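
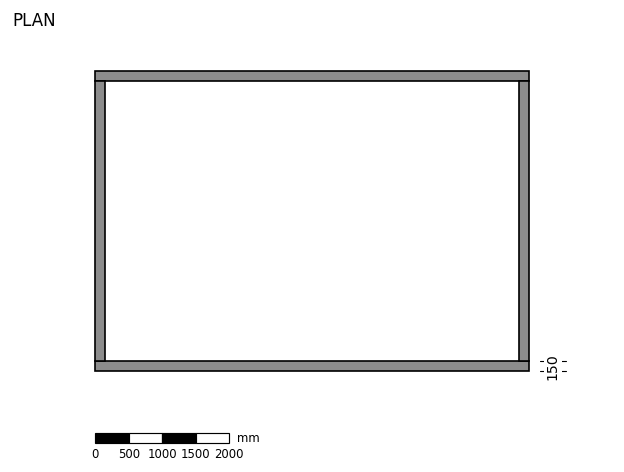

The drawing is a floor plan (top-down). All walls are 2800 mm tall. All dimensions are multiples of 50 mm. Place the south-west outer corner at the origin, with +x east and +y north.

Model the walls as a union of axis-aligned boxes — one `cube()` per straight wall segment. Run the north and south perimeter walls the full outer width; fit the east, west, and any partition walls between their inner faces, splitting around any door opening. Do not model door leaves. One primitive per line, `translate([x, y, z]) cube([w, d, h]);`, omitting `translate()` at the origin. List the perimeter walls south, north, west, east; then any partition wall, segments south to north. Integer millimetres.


cube([6500, 150, 2800]);
translate([0, 4350, 0]) cube([6500, 150, 2800]);
translate([0, 150, 0]) cube([150, 4200, 2800]);
translate([6350, 150, 0]) cube([150, 4200, 2800]);


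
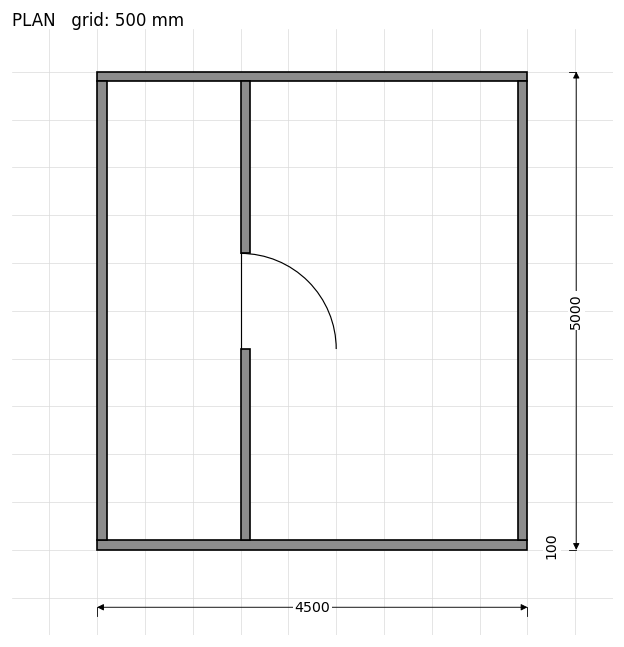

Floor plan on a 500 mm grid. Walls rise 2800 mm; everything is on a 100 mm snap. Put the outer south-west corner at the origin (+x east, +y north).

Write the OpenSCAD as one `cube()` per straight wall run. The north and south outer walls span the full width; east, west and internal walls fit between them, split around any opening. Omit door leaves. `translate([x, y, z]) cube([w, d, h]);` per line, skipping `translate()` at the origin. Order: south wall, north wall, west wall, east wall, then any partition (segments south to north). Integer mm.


cube([4500, 100, 2800]);
translate([0, 4900, 0]) cube([4500, 100, 2800]);
translate([0, 100, 0]) cube([100, 4800, 2800]);
translate([4400, 100, 0]) cube([100, 4800, 2800]);
translate([1500, 100, 0]) cube([100, 2000, 2800]);
translate([1500, 3100, 0]) cube([100, 1800, 2800]);


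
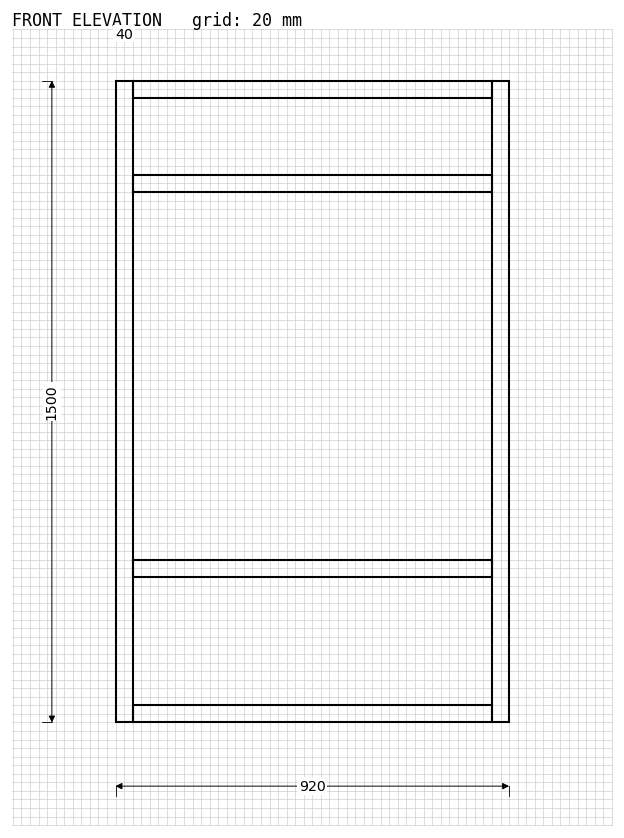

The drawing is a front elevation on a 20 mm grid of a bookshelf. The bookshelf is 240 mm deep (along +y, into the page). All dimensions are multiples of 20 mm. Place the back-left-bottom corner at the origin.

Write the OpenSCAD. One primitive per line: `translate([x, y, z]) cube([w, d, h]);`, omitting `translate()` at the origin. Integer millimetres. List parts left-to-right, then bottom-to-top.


cube([40, 240, 1500]);
translate([40, 0, 0]) cube([840, 240, 40]);
translate([40, 0, 340]) cube([840, 240, 40]);
translate([40, 0, 1240]) cube([840, 240, 40]);
translate([40, 0, 1460]) cube([840, 240, 40]);
translate([880, 0, 0]) cube([40, 240, 1500]);


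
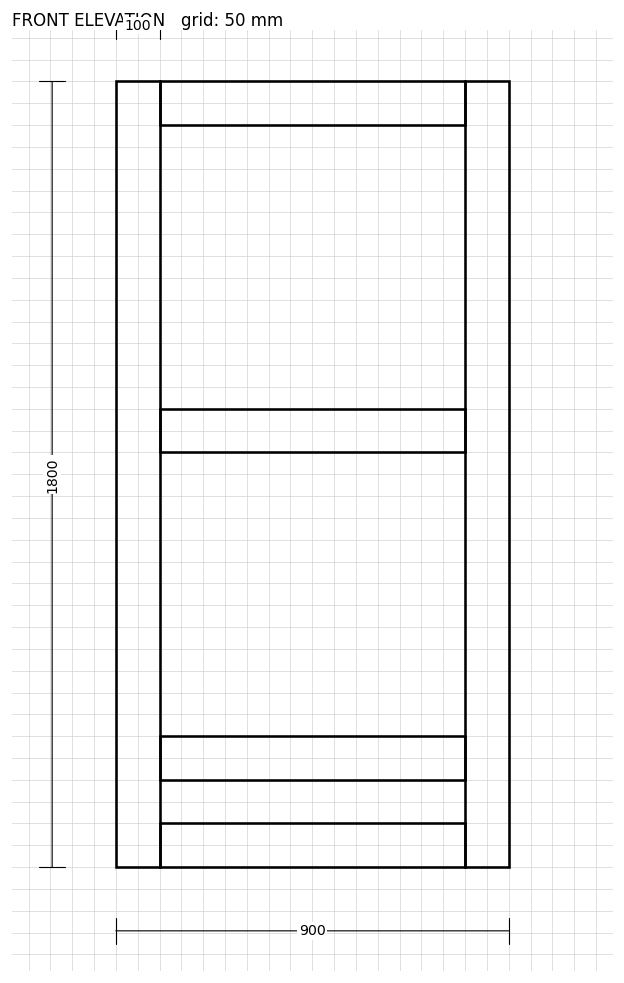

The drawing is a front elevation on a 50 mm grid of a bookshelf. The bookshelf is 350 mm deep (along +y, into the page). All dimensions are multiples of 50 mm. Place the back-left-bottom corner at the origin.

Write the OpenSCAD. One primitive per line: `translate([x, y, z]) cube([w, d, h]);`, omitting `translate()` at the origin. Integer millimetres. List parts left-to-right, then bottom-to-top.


cube([100, 350, 1800]);
translate([100, 0, 0]) cube([700, 350, 100]);
translate([100, 0, 200]) cube([700, 350, 100]);
translate([100, 0, 950]) cube([700, 350, 100]);
translate([100, 0, 1700]) cube([700, 350, 100]);
translate([800, 0, 0]) cube([100, 350, 1800]);


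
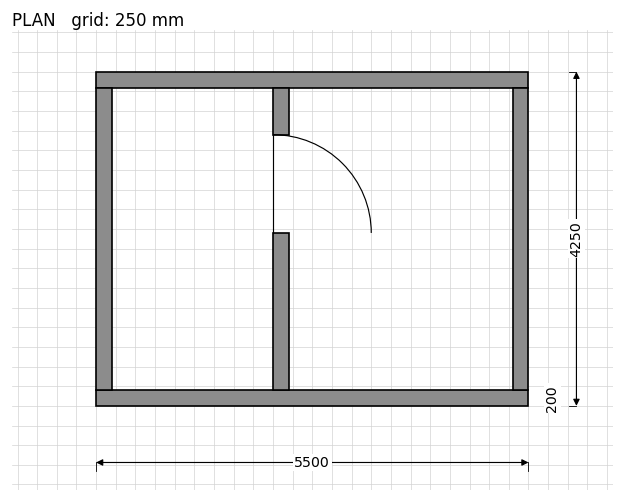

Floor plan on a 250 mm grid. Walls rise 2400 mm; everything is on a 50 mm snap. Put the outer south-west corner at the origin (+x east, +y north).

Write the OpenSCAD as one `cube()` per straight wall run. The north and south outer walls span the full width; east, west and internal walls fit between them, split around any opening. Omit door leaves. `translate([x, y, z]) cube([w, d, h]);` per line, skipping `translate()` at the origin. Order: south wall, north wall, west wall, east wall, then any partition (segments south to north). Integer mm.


cube([5500, 200, 2400]);
translate([0, 4050, 0]) cube([5500, 200, 2400]);
translate([0, 200, 0]) cube([200, 3850, 2400]);
translate([5300, 200, 0]) cube([200, 3850, 2400]);
translate([2250, 200, 0]) cube([200, 2000, 2400]);
translate([2250, 3450, 0]) cube([200, 600, 2400]);


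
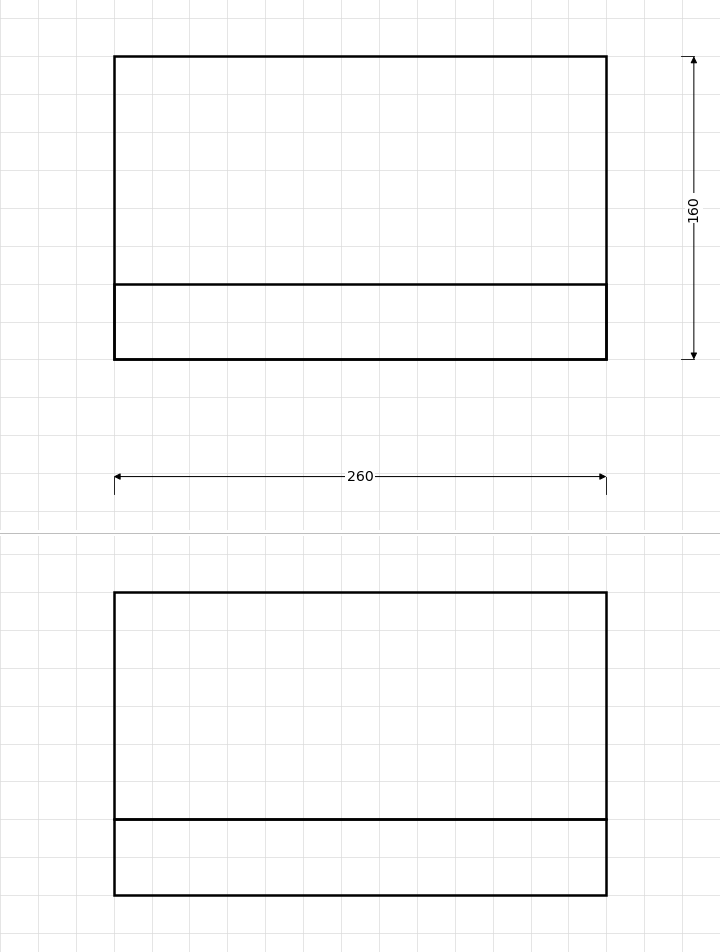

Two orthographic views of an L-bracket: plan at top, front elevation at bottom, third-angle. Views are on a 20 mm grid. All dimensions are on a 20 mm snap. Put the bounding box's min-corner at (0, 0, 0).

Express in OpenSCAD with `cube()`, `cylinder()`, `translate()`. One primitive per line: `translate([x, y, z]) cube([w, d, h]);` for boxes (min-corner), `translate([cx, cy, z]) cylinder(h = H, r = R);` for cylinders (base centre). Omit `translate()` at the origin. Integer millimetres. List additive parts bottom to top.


cube([260, 160, 40]);
translate([0, 0, 40]) cube([260, 40, 120]);


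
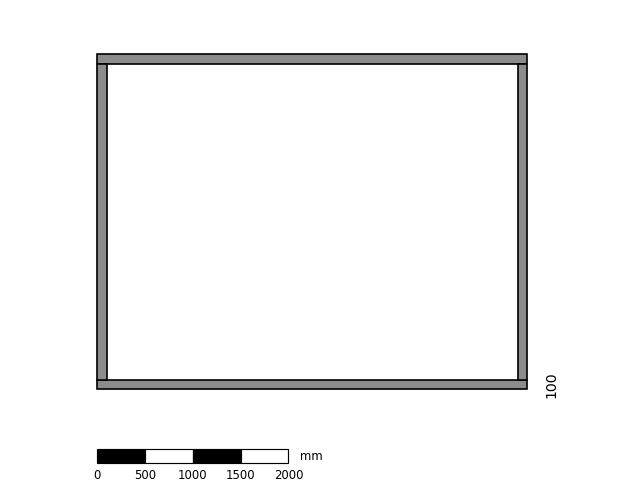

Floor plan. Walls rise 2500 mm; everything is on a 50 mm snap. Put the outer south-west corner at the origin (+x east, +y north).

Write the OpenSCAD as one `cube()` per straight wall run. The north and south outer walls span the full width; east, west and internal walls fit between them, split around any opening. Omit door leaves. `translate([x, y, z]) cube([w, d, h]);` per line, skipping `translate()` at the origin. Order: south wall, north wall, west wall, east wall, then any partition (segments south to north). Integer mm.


cube([4500, 100, 2500]);
translate([0, 3400, 0]) cube([4500, 100, 2500]);
translate([0, 100, 0]) cube([100, 3300, 2500]);
translate([4400, 100, 0]) cube([100, 3300, 2500]);


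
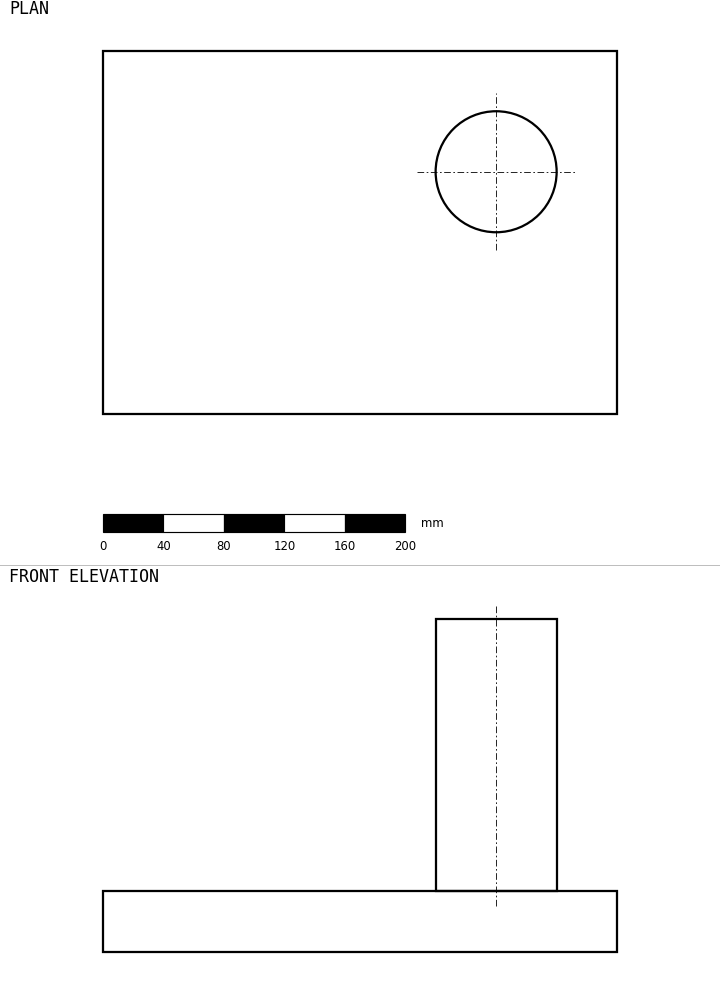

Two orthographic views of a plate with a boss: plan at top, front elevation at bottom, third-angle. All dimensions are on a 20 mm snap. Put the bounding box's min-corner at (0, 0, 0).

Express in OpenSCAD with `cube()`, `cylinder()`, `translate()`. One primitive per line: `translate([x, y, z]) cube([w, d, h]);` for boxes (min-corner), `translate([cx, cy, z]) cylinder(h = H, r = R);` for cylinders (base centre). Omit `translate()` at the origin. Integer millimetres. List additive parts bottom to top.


cube([340, 240, 40]);
translate([260, 160, 40]) cylinder(h = 180, r = 40);


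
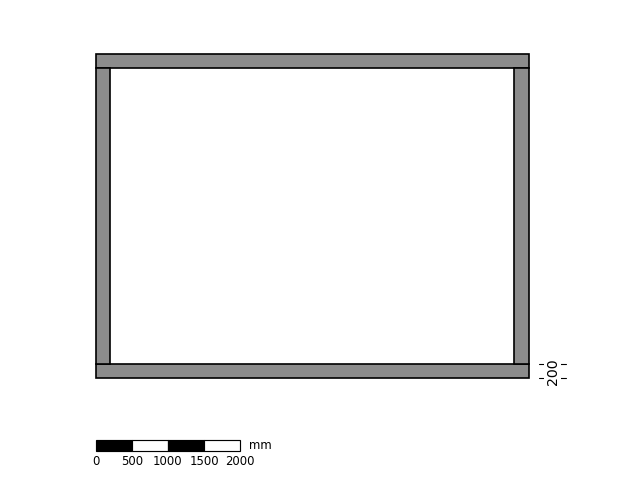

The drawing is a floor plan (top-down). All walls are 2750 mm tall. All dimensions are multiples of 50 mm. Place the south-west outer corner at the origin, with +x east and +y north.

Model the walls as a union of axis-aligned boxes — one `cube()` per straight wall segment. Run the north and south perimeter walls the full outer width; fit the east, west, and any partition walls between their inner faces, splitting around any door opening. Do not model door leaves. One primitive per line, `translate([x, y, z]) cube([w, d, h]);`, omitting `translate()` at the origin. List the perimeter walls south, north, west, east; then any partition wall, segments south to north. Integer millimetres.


cube([6000, 200, 2750]);
translate([0, 4300, 0]) cube([6000, 200, 2750]);
translate([0, 200, 0]) cube([200, 4100, 2750]);
translate([5800, 200, 0]) cube([200, 4100, 2750]);


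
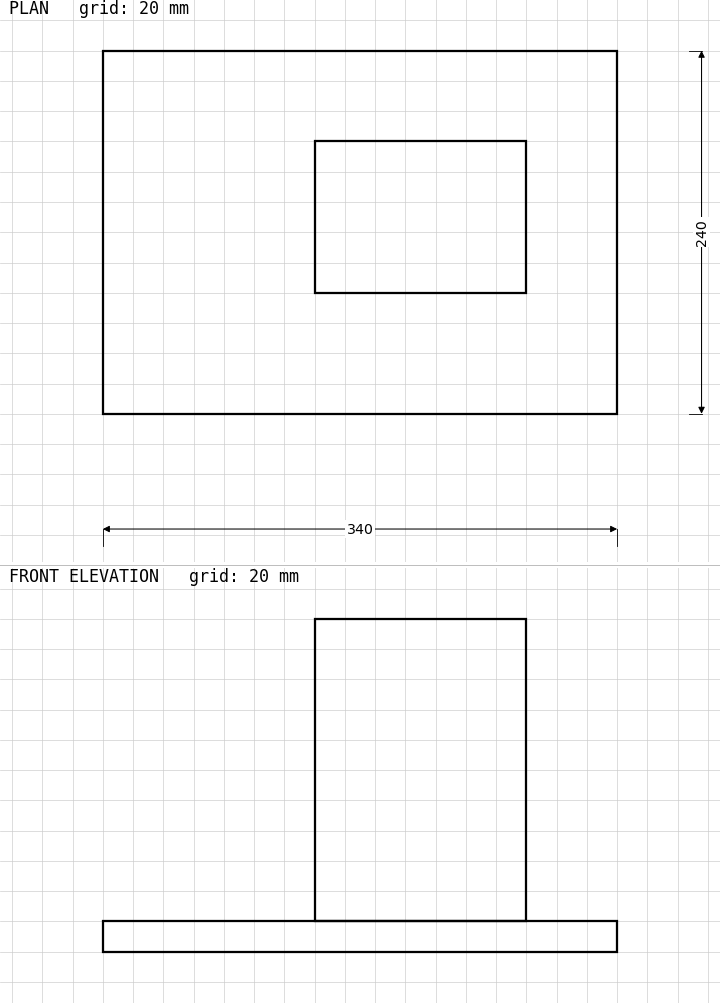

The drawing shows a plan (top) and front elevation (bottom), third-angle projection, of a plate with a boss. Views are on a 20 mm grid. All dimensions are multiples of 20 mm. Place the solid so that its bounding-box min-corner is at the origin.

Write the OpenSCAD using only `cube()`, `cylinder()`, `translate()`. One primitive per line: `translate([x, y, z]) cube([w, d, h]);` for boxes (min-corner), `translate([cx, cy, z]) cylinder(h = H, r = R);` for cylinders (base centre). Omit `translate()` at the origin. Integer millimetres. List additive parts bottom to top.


cube([340, 240, 20]);
translate([140, 80, 20]) cube([140, 100, 200]);


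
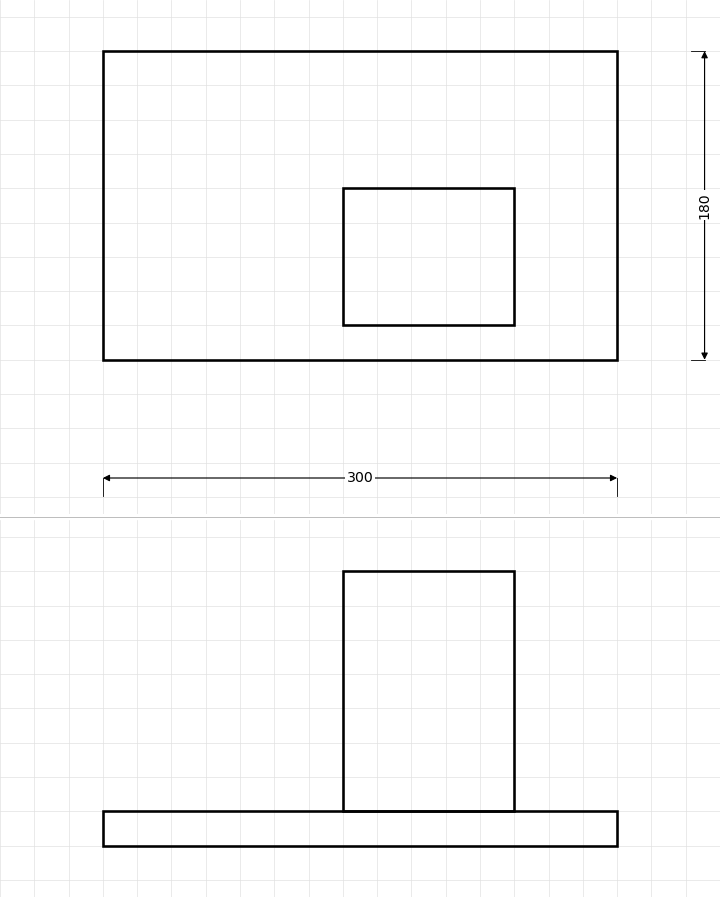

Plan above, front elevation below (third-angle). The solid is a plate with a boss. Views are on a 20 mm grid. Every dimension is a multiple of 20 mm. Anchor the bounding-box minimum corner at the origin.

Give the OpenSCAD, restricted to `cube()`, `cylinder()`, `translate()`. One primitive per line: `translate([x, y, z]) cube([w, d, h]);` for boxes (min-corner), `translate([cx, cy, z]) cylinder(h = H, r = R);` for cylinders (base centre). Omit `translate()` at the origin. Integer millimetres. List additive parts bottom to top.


cube([300, 180, 20]);
translate([140, 20, 20]) cube([100, 80, 140]);


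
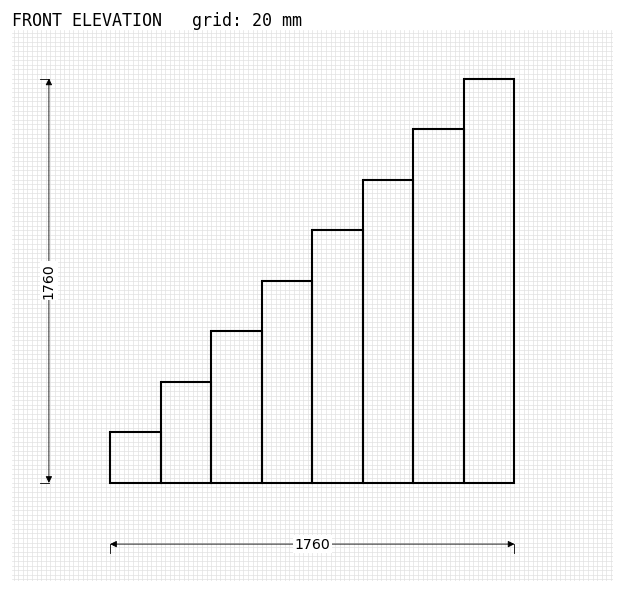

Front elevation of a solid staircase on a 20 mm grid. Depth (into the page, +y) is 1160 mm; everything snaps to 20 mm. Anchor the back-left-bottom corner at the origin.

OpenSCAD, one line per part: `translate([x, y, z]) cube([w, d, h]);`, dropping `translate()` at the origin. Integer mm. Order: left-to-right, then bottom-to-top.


cube([220, 1160, 220]);
translate([220, 0, 0]) cube([220, 1160, 440]);
translate([440, 0, 0]) cube([220, 1160, 660]);
translate([660, 0, 0]) cube([220, 1160, 880]);
translate([880, 0, 0]) cube([220, 1160, 1100]);
translate([1100, 0, 0]) cube([220, 1160, 1320]);
translate([1320, 0, 0]) cube([220, 1160, 1540]);
translate([1540, 0, 0]) cube([220, 1160, 1760]);


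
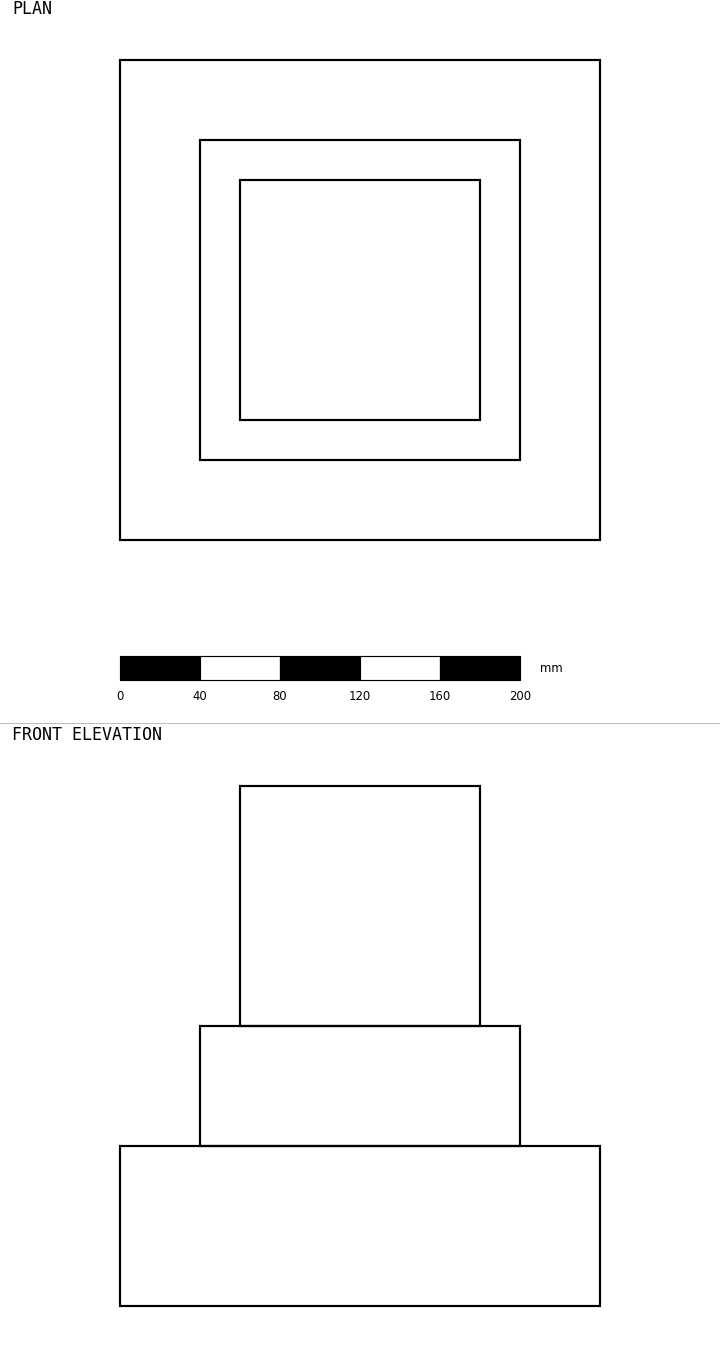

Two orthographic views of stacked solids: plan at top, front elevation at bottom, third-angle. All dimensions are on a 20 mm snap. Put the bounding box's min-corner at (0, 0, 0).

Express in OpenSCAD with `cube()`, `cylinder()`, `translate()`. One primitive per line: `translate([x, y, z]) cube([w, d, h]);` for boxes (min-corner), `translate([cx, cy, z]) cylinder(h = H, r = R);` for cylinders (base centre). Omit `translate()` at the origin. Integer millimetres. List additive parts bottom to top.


cube([240, 240, 80]);
translate([40, 40, 80]) cube([160, 160, 60]);
translate([60, 60, 140]) cube([120, 120, 120]);


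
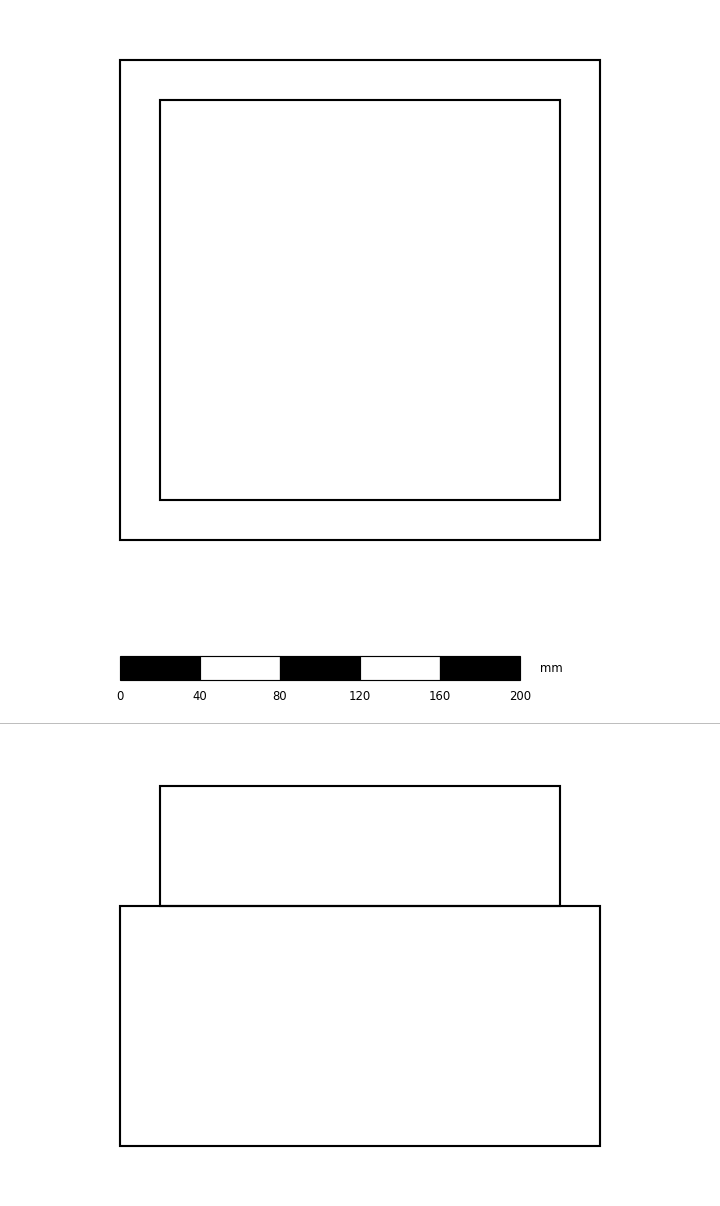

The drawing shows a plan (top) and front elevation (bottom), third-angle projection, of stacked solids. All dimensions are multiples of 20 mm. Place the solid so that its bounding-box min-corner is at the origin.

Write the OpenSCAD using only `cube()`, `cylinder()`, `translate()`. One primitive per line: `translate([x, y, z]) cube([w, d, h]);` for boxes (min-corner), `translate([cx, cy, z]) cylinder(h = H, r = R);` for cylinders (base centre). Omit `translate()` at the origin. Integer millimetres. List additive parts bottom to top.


cube([240, 240, 120]);
translate([20, 20, 120]) cube([200, 200, 60]);


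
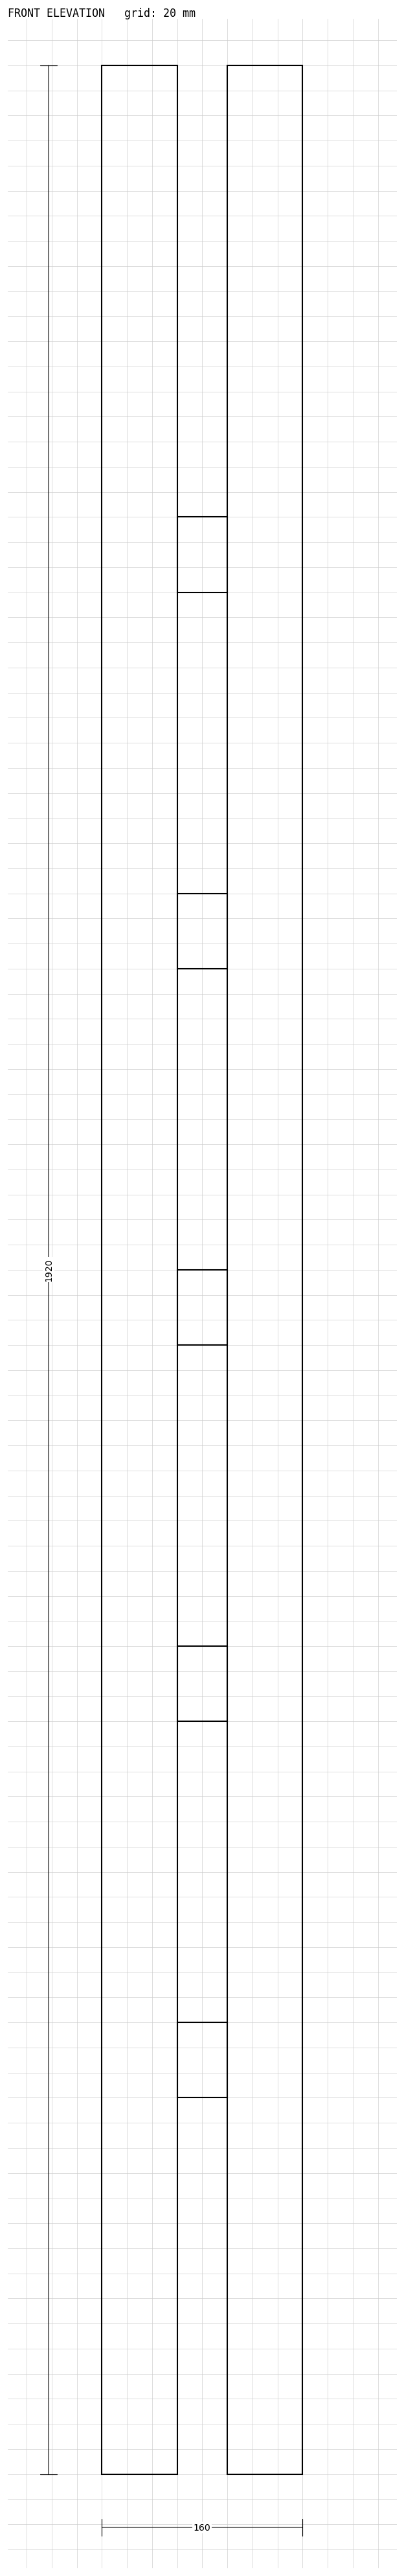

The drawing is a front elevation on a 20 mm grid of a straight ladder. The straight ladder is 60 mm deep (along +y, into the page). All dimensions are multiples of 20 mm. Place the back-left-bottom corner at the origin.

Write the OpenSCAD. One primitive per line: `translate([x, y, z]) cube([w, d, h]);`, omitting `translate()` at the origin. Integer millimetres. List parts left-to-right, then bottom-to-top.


cube([60, 60, 1920]);
translate([60, 0, 300]) cube([40, 60, 60]);
translate([60, 0, 600]) cube([40, 60, 60]);
translate([60, 0, 900]) cube([40, 60, 60]);
translate([60, 0, 1200]) cube([40, 60, 60]);
translate([60, 0, 1500]) cube([40, 60, 60]);
translate([100, 0, 0]) cube([60, 60, 1920]);


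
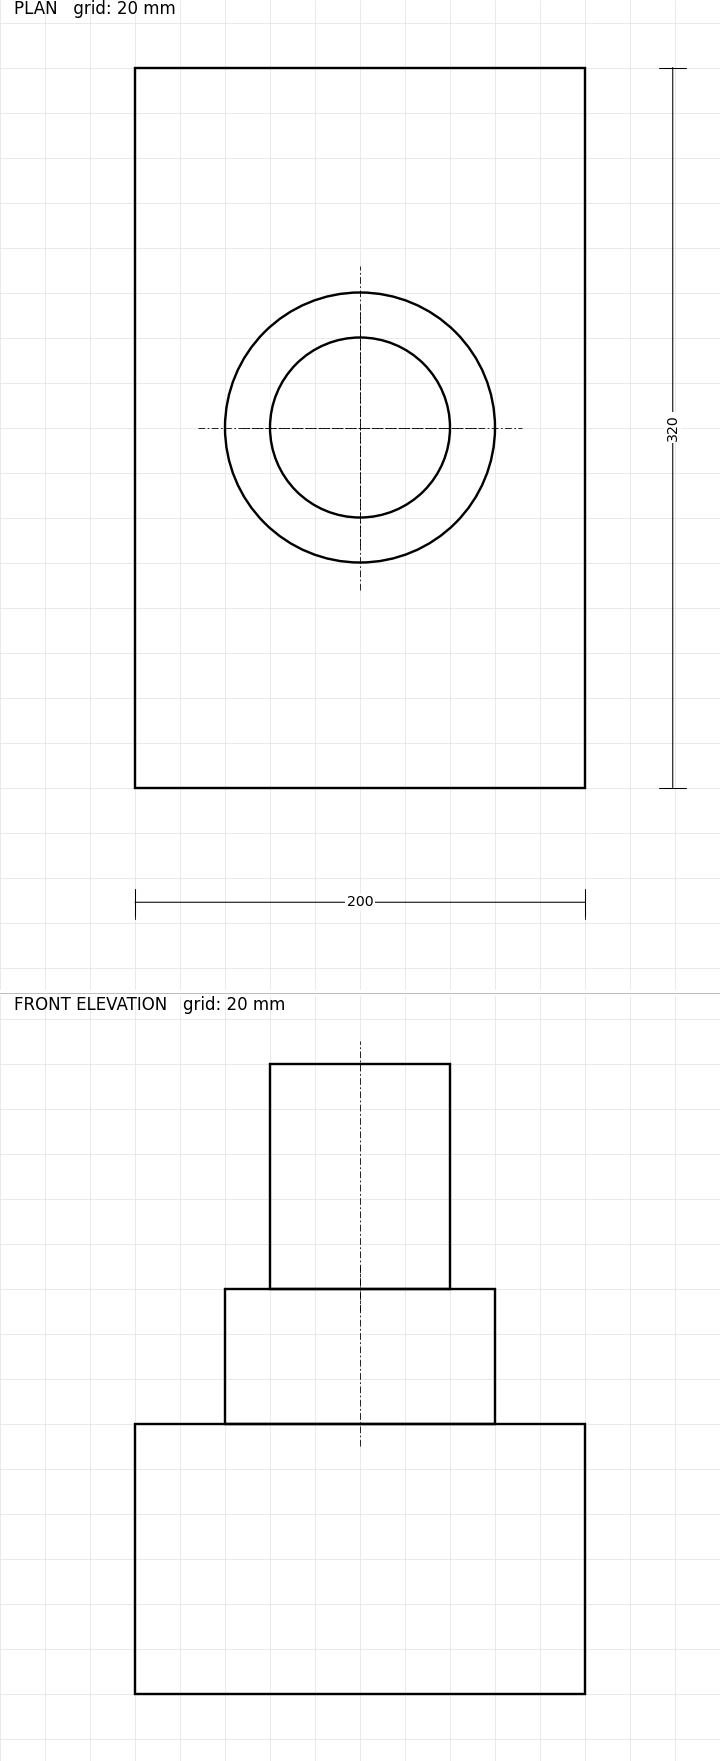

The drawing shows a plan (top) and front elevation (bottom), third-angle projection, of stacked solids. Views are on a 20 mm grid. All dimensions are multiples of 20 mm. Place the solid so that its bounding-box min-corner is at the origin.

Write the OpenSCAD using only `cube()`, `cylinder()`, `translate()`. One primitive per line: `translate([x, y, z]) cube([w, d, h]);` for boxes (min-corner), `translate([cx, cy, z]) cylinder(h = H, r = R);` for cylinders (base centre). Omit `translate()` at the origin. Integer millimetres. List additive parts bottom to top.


cube([200, 320, 120]);
translate([100, 160, 120]) cylinder(h = 60, r = 60);
translate([100, 160, 180]) cylinder(h = 100, r = 40);


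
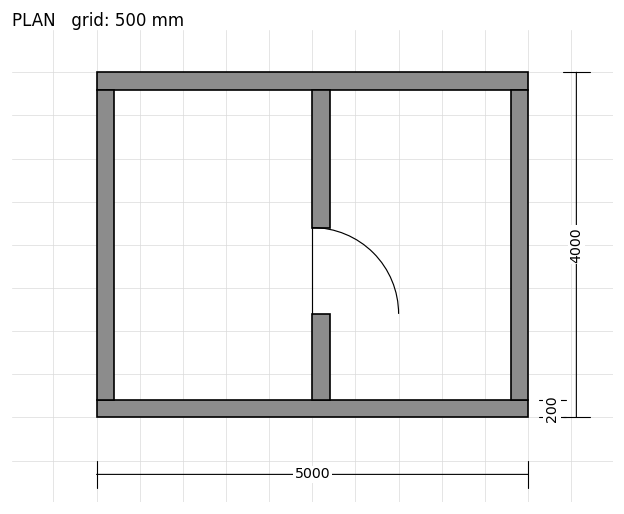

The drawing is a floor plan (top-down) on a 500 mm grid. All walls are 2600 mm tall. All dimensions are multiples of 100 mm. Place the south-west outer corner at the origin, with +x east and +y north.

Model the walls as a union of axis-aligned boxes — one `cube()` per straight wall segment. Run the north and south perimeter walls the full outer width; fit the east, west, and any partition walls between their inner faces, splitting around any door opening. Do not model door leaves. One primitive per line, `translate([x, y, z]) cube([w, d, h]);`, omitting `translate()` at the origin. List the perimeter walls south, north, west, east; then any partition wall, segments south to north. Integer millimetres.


cube([5000, 200, 2600]);
translate([0, 3800, 0]) cube([5000, 200, 2600]);
translate([0, 200, 0]) cube([200, 3600, 2600]);
translate([4800, 200, 0]) cube([200, 3600, 2600]);
translate([2500, 200, 0]) cube([200, 1000, 2600]);
translate([2500, 2200, 0]) cube([200, 1600, 2600]);


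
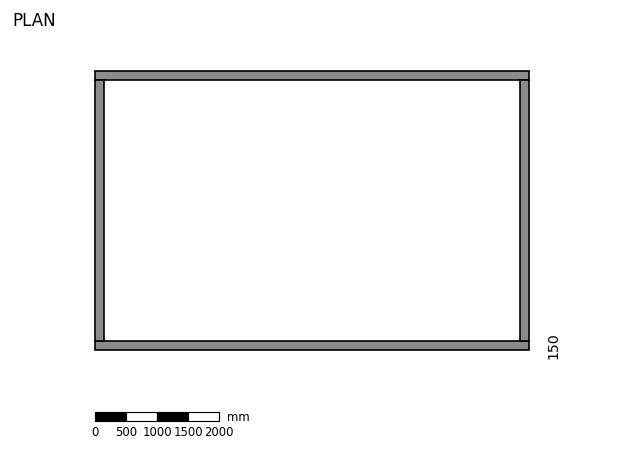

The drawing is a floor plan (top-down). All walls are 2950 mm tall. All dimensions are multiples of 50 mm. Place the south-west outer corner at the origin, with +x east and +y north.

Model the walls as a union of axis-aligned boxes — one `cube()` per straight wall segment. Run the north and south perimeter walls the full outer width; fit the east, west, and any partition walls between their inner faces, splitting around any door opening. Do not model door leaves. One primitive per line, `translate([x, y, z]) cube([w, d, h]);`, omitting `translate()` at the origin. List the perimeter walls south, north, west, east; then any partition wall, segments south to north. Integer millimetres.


cube([7000, 150, 2950]);
translate([0, 4350, 0]) cube([7000, 150, 2950]);
translate([0, 150, 0]) cube([150, 4200, 2950]);
translate([6850, 150, 0]) cube([150, 4200, 2950]);


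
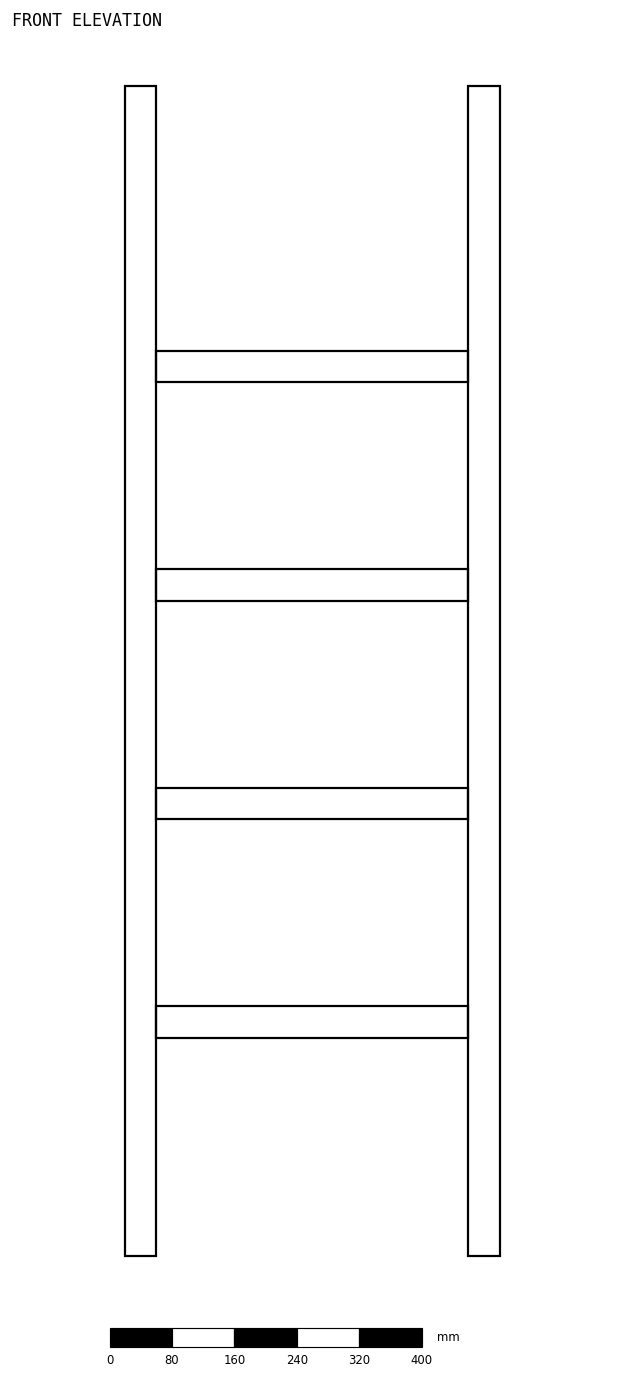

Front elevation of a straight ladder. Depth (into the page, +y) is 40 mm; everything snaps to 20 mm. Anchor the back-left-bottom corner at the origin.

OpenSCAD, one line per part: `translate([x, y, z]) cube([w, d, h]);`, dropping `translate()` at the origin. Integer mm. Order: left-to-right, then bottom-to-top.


cube([40, 40, 1500]);
translate([40, 0, 280]) cube([400, 40, 40]);
translate([40, 0, 560]) cube([400, 40, 40]);
translate([40, 0, 840]) cube([400, 40, 40]);
translate([40, 0, 1120]) cube([400, 40, 40]);
translate([440, 0, 0]) cube([40, 40, 1500]);


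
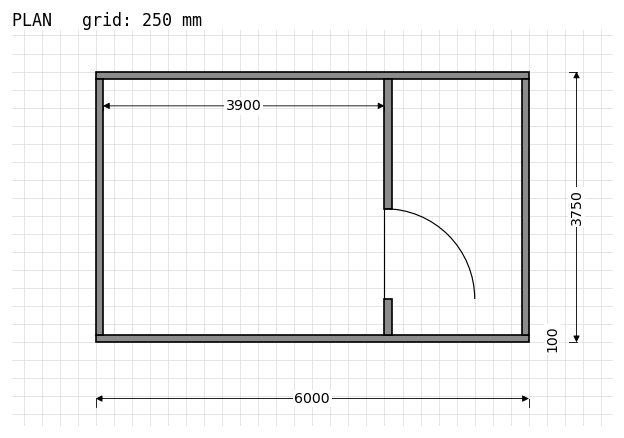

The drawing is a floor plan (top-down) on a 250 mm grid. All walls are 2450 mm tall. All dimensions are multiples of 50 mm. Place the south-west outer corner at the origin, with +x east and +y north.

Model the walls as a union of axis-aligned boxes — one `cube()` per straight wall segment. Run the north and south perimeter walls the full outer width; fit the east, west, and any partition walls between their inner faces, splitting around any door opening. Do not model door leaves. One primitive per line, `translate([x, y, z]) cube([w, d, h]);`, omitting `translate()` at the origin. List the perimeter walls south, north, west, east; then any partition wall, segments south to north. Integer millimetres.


cube([6000, 100, 2450]);
translate([0, 3650, 0]) cube([6000, 100, 2450]);
translate([0, 100, 0]) cube([100, 3550, 2450]);
translate([5900, 100, 0]) cube([100, 3550, 2450]);
translate([4000, 100, 0]) cube([100, 500, 2450]);
translate([4000, 1850, 0]) cube([100, 1800, 2450]);


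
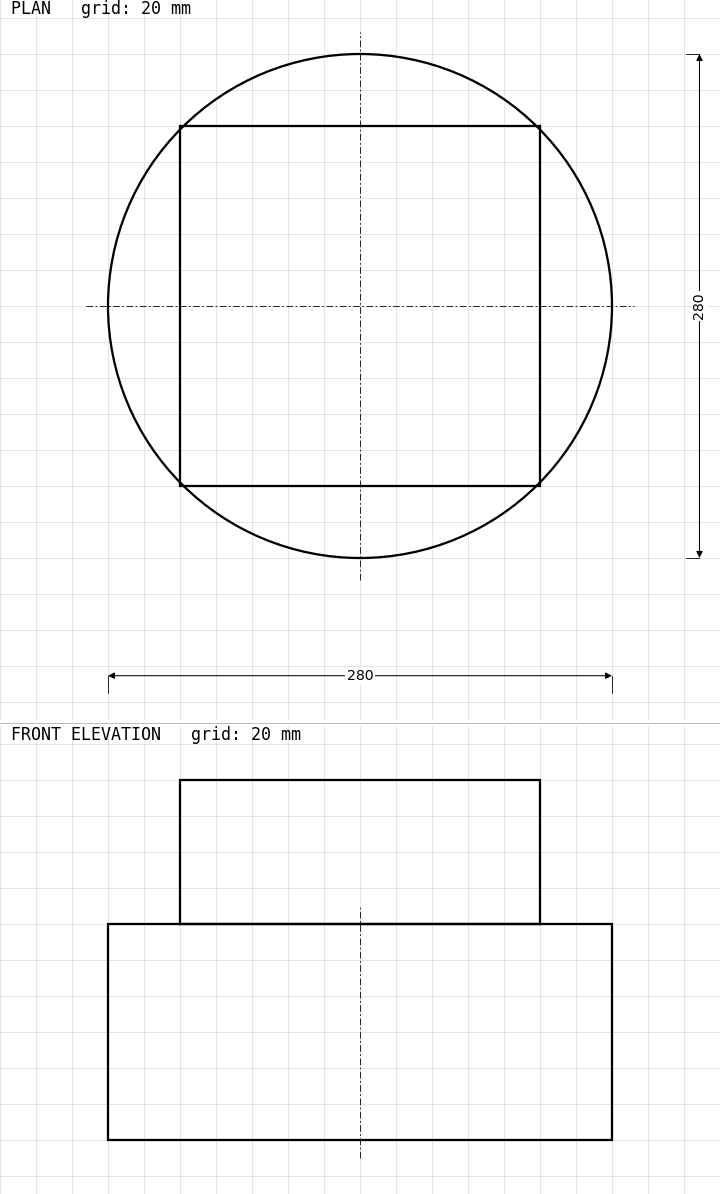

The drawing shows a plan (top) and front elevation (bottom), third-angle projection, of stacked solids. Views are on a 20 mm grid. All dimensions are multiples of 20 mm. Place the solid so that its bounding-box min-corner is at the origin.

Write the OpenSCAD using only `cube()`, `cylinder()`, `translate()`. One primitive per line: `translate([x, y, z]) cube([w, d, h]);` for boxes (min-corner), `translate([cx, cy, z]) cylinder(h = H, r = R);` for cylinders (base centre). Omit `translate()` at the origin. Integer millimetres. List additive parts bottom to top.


translate([140, 140, 0]) cylinder(h = 120, r = 140);
translate([40, 40, 120]) cube([200, 200, 80]);


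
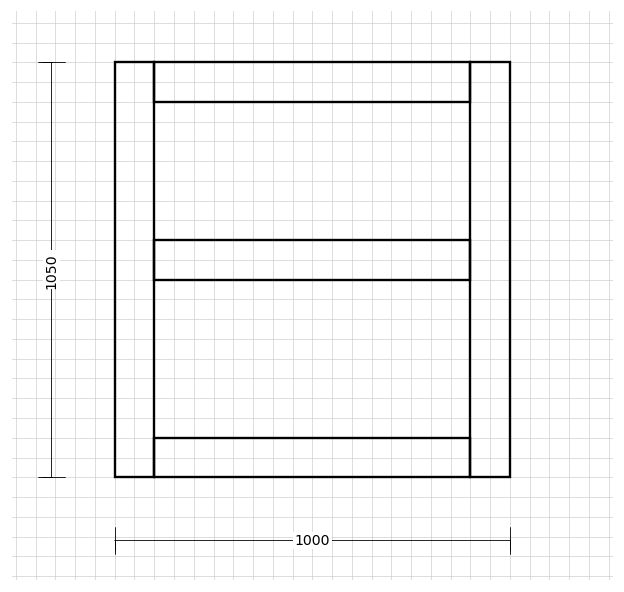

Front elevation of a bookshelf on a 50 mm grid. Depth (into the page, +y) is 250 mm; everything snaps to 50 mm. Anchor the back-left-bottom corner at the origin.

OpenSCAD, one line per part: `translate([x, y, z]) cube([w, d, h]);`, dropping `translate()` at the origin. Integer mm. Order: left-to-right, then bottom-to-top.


cube([100, 250, 1050]);
translate([100, 0, 0]) cube([800, 250, 100]);
translate([100, 0, 500]) cube([800, 250, 100]);
translate([100, 0, 950]) cube([800, 250, 100]);
translate([900, 0, 0]) cube([100, 250, 1050]);


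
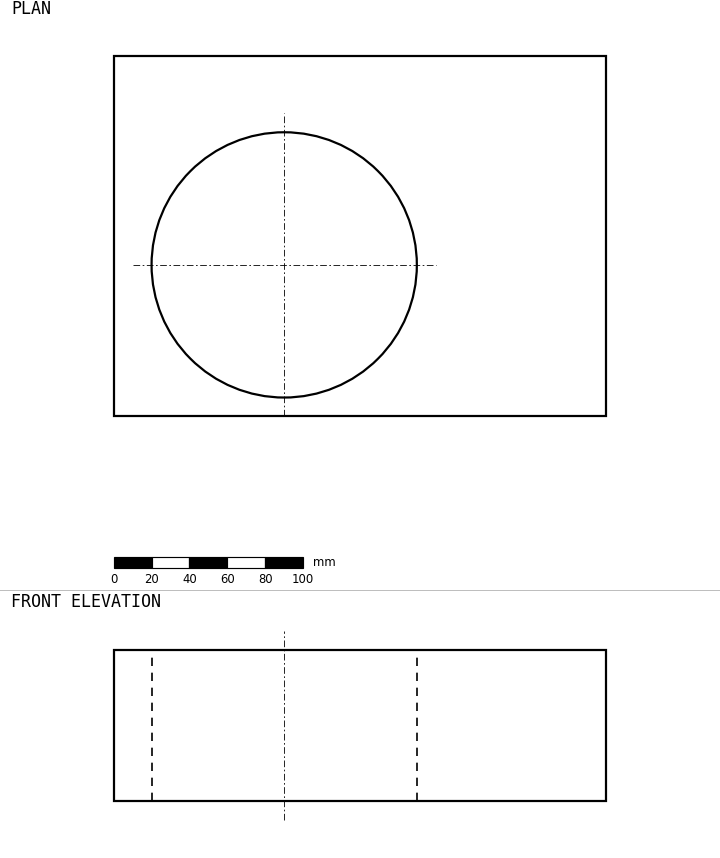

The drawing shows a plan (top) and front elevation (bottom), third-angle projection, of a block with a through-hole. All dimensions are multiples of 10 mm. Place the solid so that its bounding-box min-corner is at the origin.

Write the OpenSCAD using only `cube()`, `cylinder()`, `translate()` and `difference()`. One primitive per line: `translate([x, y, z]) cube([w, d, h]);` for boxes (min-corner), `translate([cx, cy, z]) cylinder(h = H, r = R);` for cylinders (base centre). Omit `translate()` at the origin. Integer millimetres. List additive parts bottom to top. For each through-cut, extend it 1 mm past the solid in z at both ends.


difference() {
  cube([260, 190, 80]);
  translate([90, 80, -1]) cylinder(h = 82, r = 70);
}


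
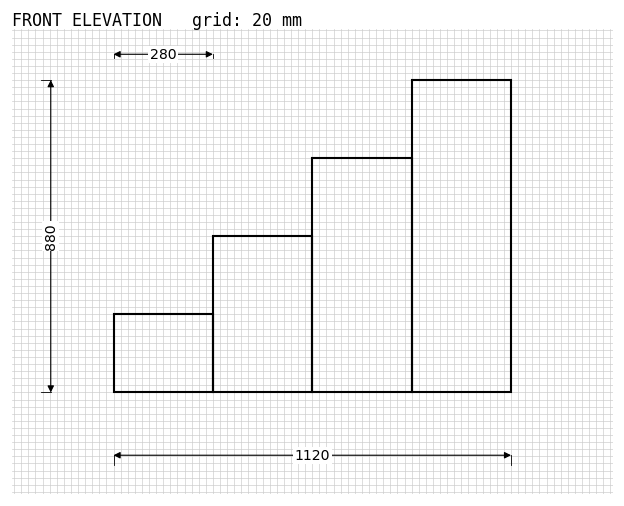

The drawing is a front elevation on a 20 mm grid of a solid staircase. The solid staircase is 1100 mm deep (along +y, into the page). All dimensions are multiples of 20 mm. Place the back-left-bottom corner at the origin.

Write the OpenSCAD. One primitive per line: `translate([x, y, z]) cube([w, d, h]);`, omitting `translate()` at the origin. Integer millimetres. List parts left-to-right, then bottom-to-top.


cube([280, 1100, 220]);
translate([280, 0, 0]) cube([280, 1100, 440]);
translate([560, 0, 0]) cube([280, 1100, 660]);
translate([840, 0, 0]) cube([280, 1100, 880]);


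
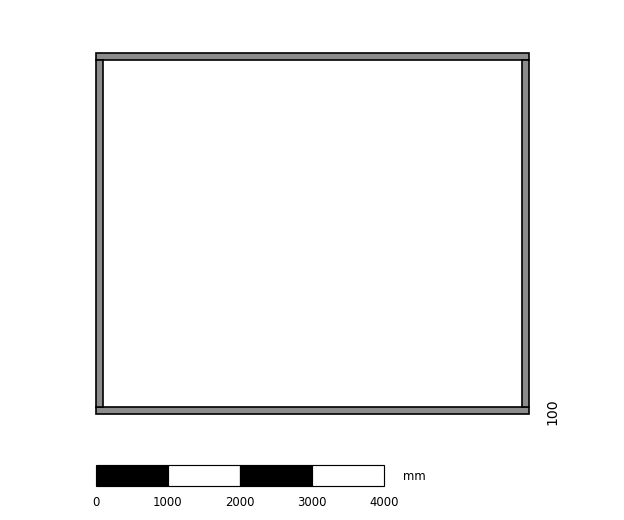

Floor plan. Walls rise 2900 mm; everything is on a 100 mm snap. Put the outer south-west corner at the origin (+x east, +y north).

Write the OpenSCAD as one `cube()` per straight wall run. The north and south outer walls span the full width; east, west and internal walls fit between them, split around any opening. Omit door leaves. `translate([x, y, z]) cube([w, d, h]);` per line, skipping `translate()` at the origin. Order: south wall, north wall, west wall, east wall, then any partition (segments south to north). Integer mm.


cube([6000, 100, 2900]);
translate([0, 4900, 0]) cube([6000, 100, 2900]);
translate([0, 100, 0]) cube([100, 4800, 2900]);
translate([5900, 100, 0]) cube([100, 4800, 2900]);


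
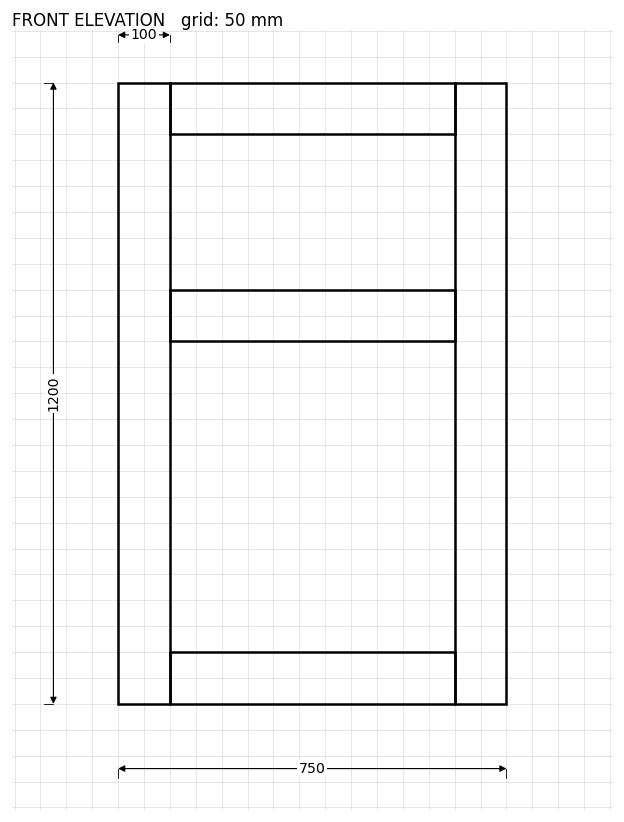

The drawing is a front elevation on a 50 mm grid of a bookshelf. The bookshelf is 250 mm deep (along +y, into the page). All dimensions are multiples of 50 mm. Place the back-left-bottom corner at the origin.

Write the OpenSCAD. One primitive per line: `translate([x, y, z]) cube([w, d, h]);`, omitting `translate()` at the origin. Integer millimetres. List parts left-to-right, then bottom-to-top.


cube([100, 250, 1200]);
translate([100, 0, 0]) cube([550, 250, 100]);
translate([100, 0, 700]) cube([550, 250, 100]);
translate([100, 0, 1100]) cube([550, 250, 100]);
translate([650, 0, 0]) cube([100, 250, 1200]);


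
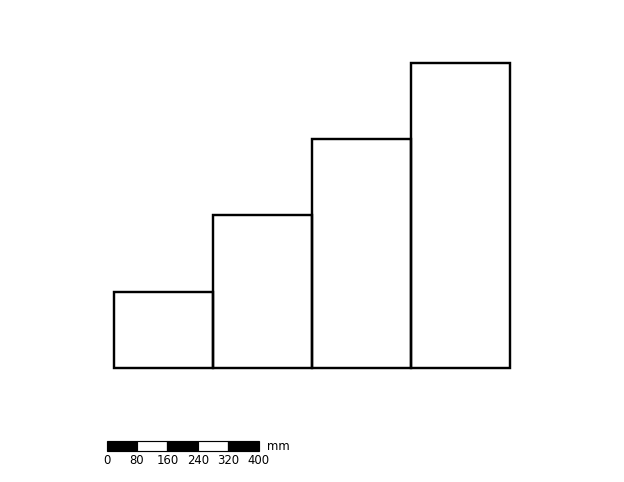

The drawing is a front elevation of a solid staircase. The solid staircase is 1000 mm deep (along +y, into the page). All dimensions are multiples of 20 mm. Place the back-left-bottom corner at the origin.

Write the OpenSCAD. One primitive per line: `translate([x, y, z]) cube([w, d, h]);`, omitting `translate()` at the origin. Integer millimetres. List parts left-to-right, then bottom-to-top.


cube([260, 1000, 200]);
translate([260, 0, 0]) cube([260, 1000, 400]);
translate([520, 0, 0]) cube([260, 1000, 600]);
translate([780, 0, 0]) cube([260, 1000, 800]);


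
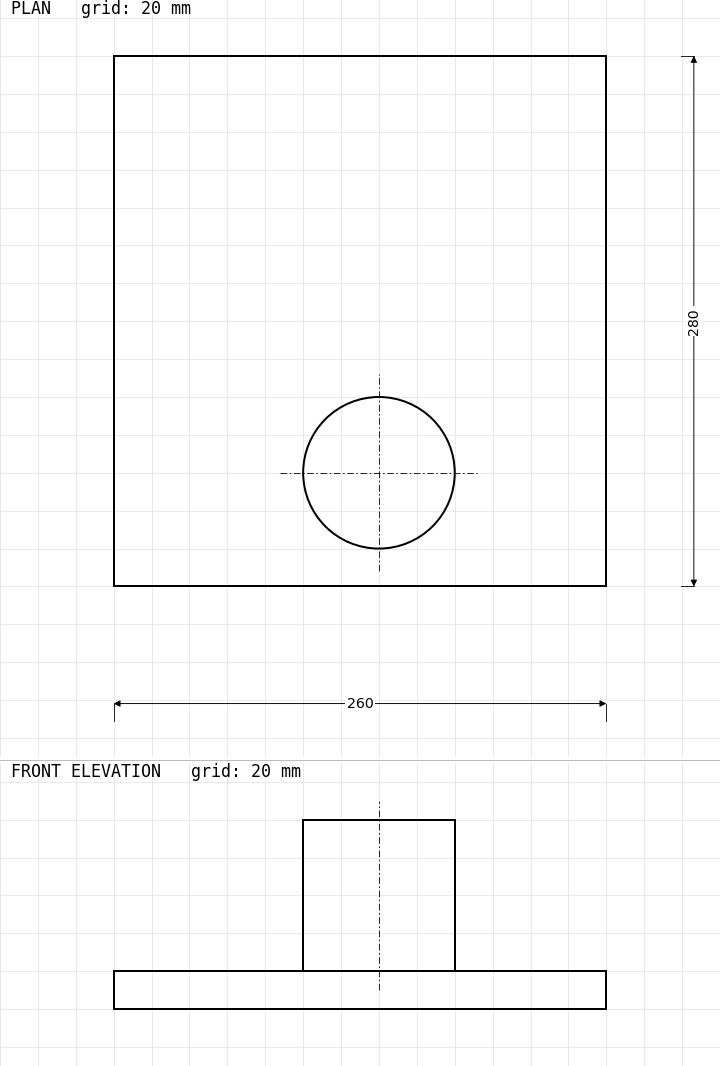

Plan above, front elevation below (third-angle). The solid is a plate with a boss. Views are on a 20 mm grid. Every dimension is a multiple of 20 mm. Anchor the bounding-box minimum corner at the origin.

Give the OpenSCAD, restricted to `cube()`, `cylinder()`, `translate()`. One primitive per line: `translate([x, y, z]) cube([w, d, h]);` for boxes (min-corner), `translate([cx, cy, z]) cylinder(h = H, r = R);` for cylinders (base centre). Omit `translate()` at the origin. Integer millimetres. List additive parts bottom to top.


cube([260, 280, 20]);
translate([140, 60, 20]) cylinder(h = 80, r = 40);


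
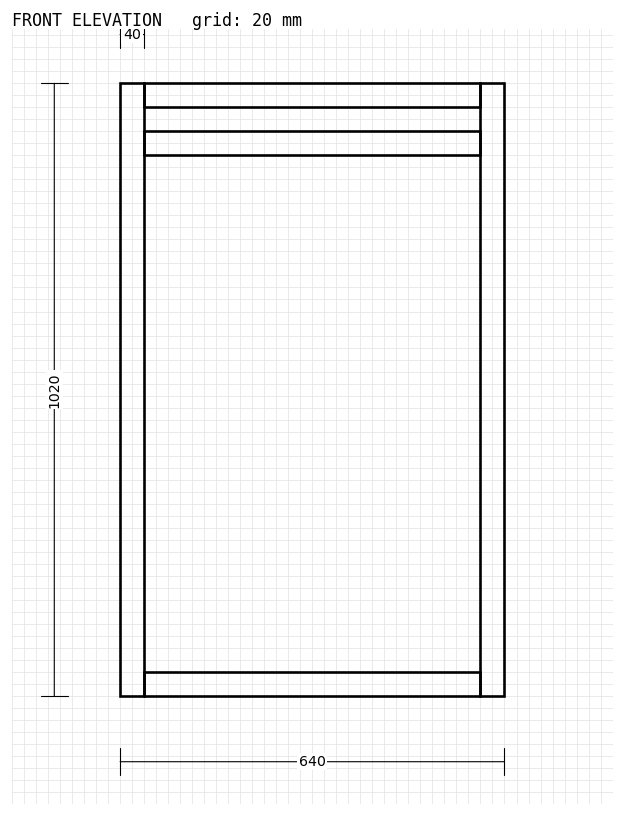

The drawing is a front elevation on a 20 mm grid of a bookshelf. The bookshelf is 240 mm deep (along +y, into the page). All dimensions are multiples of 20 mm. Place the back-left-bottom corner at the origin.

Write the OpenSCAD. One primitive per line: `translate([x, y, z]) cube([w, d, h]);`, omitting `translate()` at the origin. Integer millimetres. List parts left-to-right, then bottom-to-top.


cube([40, 240, 1020]);
translate([40, 0, 0]) cube([560, 240, 40]);
translate([40, 0, 900]) cube([560, 240, 40]);
translate([40, 0, 980]) cube([560, 240, 40]);
translate([600, 0, 0]) cube([40, 240, 1020]);


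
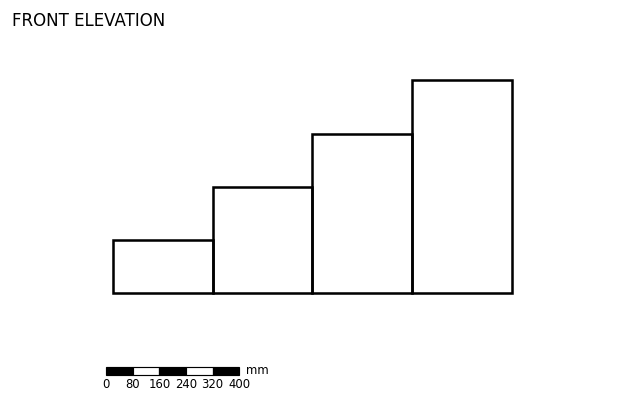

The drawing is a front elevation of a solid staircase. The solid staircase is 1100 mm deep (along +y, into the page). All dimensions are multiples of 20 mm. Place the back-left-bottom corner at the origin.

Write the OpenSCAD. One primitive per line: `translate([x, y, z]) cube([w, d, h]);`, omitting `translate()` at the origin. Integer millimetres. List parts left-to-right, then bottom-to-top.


cube([300, 1100, 160]);
translate([300, 0, 0]) cube([300, 1100, 320]);
translate([600, 0, 0]) cube([300, 1100, 480]);
translate([900, 0, 0]) cube([300, 1100, 640]);


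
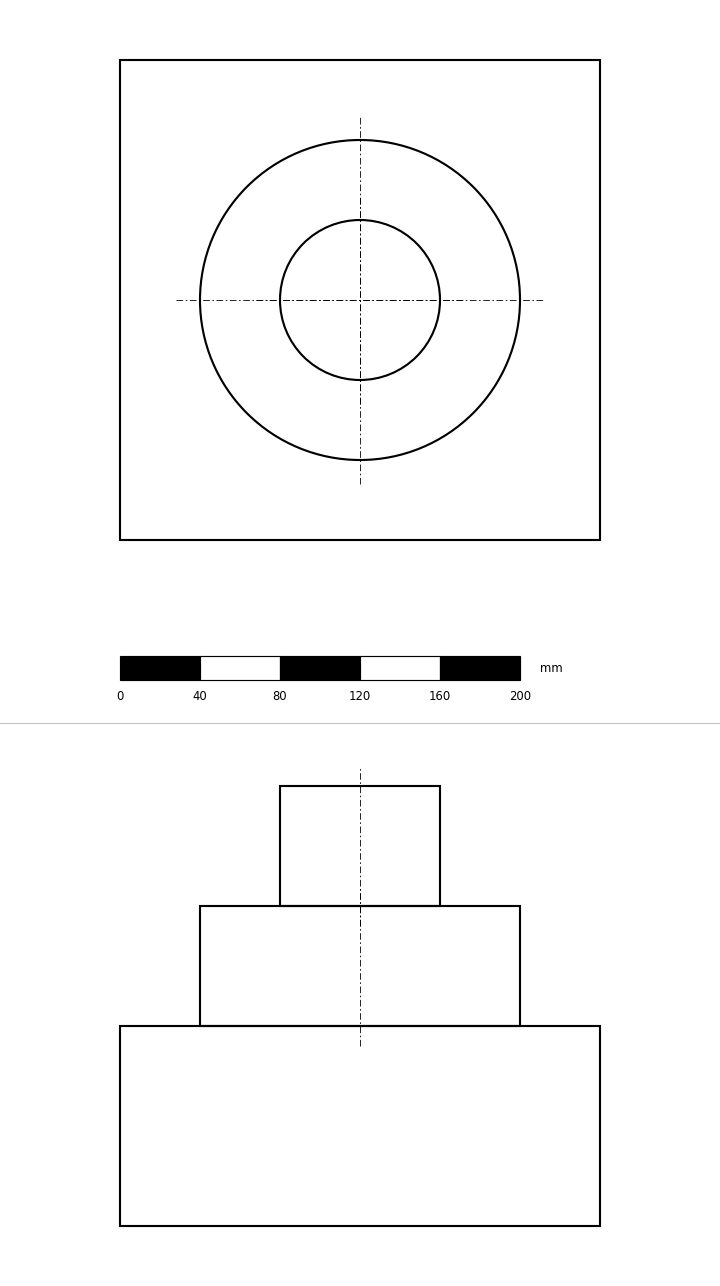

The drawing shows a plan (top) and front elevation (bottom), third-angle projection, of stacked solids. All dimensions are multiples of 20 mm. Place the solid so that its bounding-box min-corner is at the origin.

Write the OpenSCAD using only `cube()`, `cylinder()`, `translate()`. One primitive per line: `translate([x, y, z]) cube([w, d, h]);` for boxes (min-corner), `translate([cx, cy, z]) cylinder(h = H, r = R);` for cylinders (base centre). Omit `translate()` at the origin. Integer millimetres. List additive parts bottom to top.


cube([240, 240, 100]);
translate([120, 120, 100]) cylinder(h = 60, r = 80);
translate([120, 120, 160]) cylinder(h = 60, r = 40);


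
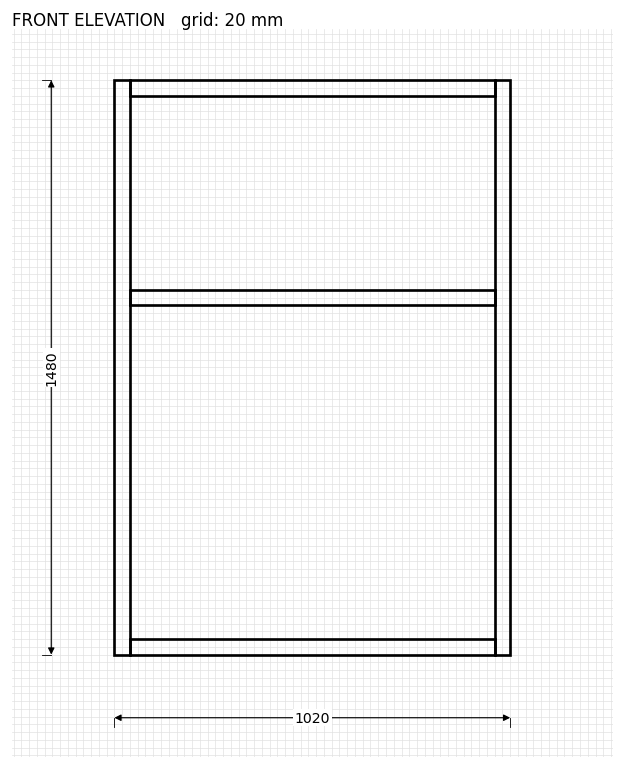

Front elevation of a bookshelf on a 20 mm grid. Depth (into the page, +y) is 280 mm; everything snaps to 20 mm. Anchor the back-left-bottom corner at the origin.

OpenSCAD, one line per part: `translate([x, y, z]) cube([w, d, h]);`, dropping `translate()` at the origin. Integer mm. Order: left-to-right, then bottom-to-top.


cube([40, 280, 1480]);
translate([40, 0, 0]) cube([940, 280, 40]);
translate([40, 0, 900]) cube([940, 280, 40]);
translate([40, 0, 1440]) cube([940, 280, 40]);
translate([980, 0, 0]) cube([40, 280, 1480]);


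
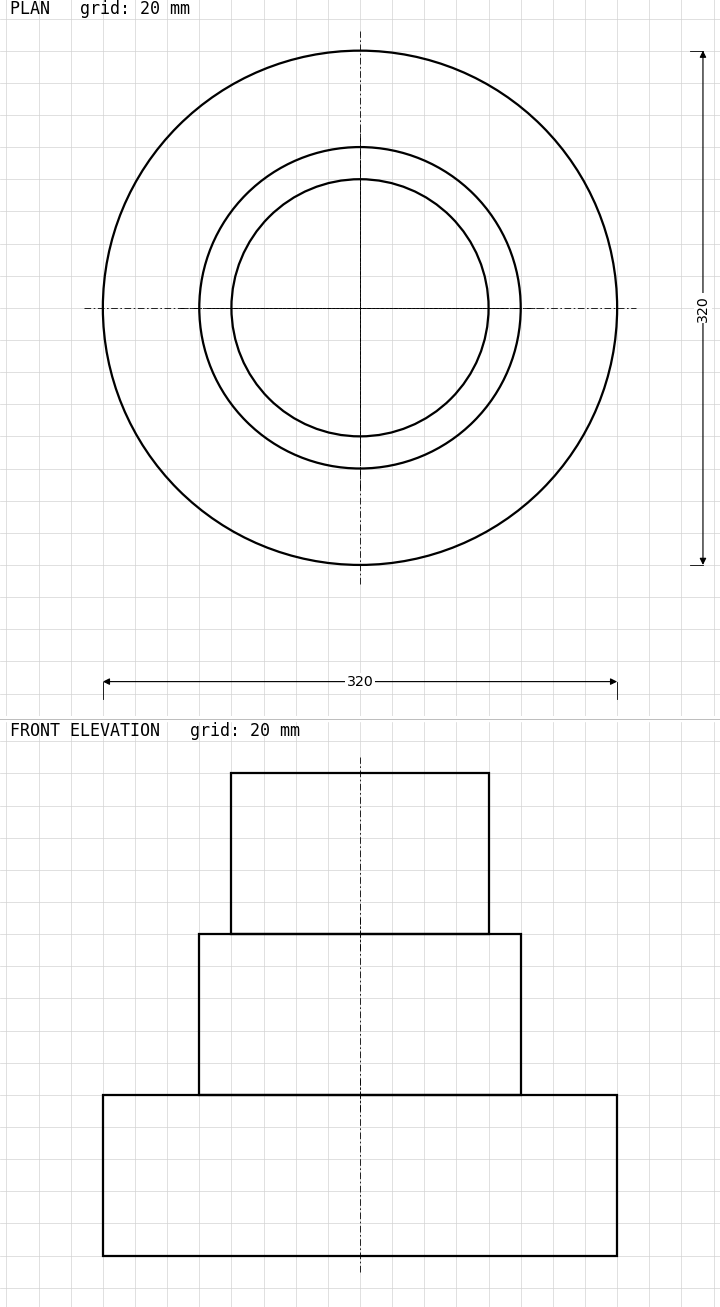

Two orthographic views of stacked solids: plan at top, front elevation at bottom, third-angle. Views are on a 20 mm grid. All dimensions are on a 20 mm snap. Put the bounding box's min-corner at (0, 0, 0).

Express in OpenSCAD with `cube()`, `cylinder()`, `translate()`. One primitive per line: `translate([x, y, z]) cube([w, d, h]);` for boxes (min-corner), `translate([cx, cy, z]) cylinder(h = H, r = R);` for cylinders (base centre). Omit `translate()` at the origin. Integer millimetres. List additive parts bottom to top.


translate([160, 160, 0]) cylinder(h = 100, r = 160);
translate([160, 160, 100]) cylinder(h = 100, r = 100);
translate([160, 160, 200]) cylinder(h = 100, r = 80);


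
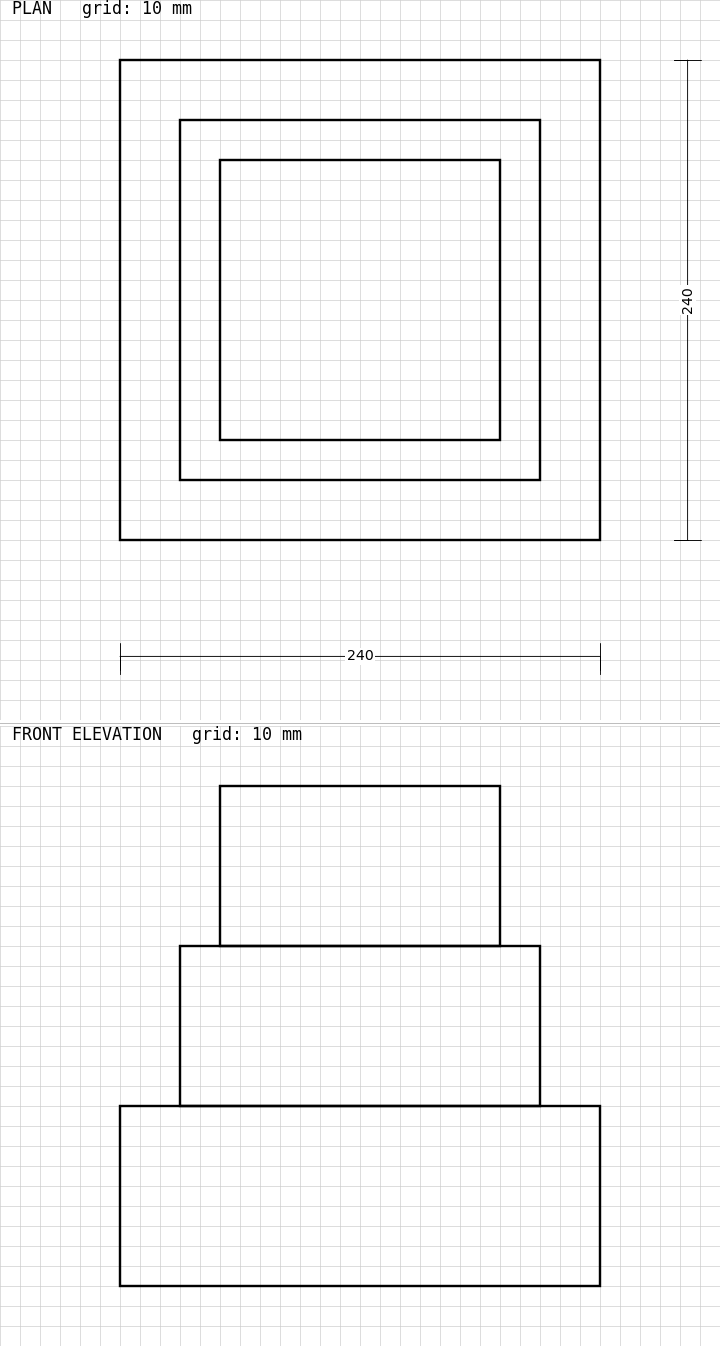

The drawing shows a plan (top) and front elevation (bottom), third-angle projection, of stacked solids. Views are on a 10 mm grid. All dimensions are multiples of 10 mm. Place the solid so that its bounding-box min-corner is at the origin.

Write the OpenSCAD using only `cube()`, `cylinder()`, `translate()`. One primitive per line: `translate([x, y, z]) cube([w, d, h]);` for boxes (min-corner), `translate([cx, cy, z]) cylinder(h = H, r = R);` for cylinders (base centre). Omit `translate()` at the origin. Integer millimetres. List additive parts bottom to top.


cube([240, 240, 90]);
translate([30, 30, 90]) cube([180, 180, 80]);
translate([50, 50, 170]) cube([140, 140, 80]);


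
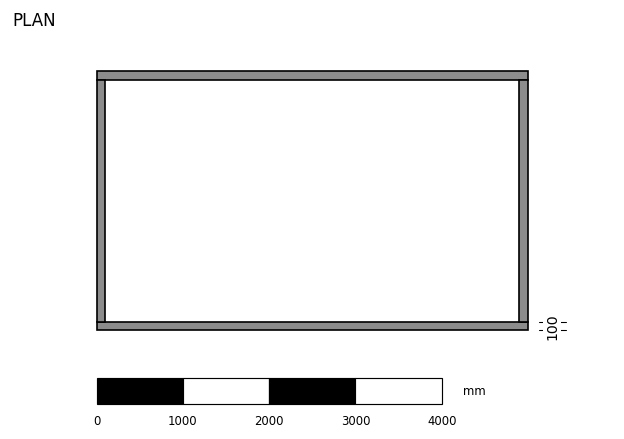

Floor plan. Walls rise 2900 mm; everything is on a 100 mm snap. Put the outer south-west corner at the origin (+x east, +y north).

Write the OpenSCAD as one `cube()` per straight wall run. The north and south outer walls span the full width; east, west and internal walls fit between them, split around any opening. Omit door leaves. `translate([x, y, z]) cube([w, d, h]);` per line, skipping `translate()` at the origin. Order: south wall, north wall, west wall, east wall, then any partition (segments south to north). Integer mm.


cube([5000, 100, 2900]);
translate([0, 2900, 0]) cube([5000, 100, 2900]);
translate([0, 100, 0]) cube([100, 2800, 2900]);
translate([4900, 100, 0]) cube([100, 2800, 2900]);


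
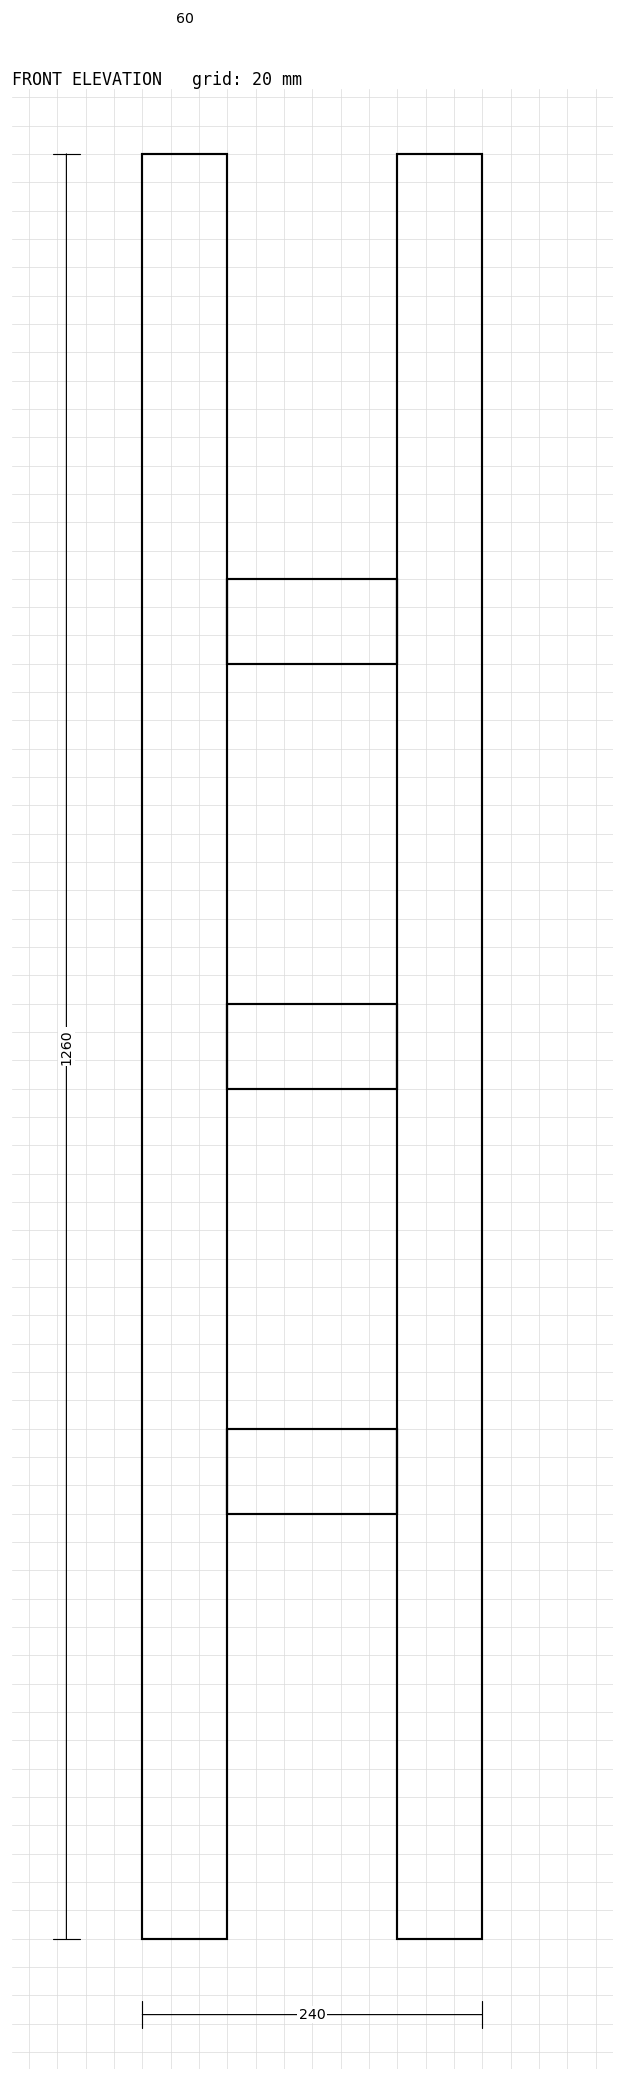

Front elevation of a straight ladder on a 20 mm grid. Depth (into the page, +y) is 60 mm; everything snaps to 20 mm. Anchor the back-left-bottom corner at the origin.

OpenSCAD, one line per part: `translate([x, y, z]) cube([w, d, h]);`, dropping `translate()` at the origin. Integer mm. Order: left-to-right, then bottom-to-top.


cube([60, 60, 1260]);
translate([60, 0, 300]) cube([120, 60, 60]);
translate([60, 0, 600]) cube([120, 60, 60]);
translate([60, 0, 900]) cube([120, 60, 60]);
translate([180, 0, 0]) cube([60, 60, 1260]);


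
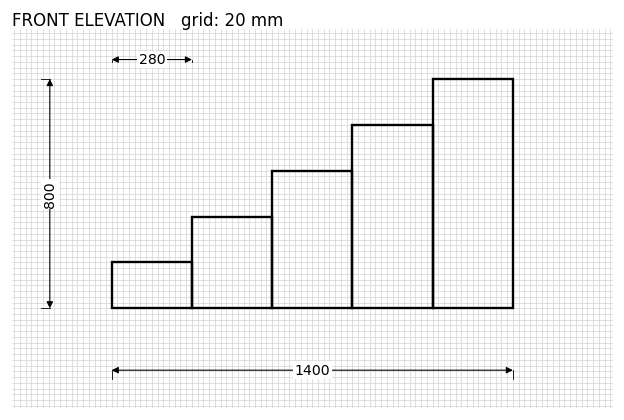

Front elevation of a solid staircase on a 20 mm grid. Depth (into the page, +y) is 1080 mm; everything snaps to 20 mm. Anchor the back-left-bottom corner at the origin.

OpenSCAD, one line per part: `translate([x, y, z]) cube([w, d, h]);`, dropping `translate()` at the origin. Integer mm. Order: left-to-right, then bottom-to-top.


cube([280, 1080, 160]);
translate([280, 0, 0]) cube([280, 1080, 320]);
translate([560, 0, 0]) cube([280, 1080, 480]);
translate([840, 0, 0]) cube([280, 1080, 640]);
translate([1120, 0, 0]) cube([280, 1080, 800]);
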